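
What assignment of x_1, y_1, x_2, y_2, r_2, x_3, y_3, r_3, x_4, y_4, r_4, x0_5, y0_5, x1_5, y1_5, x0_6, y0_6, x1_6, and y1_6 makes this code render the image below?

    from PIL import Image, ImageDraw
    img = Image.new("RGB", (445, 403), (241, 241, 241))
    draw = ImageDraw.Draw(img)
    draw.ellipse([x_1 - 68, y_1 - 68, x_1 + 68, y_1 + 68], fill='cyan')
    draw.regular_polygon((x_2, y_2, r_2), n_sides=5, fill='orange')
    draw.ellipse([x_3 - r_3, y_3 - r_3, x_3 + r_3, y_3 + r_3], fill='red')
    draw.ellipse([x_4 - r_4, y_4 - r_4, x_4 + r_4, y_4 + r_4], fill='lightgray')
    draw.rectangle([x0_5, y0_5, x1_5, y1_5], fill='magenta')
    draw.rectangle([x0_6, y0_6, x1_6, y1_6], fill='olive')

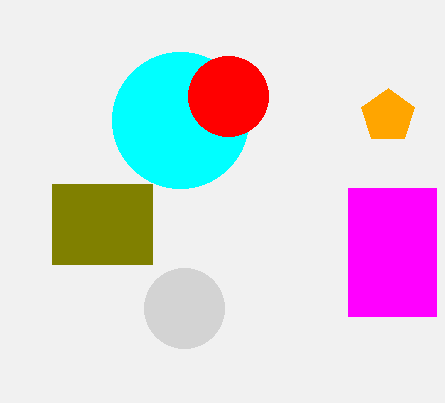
x_1 = 180, y_1 = 120, x_2 = 388, y_2 = 116, r_2 = 28, x_3 = 228, y_3 = 96, r_3 = 40, x_4 = 184, y_4 = 308, r_4 = 40, x0_5 = 348, y0_5 = 188, x1_5 = 436, y1_5 = 316, x0_6 = 52, y0_6 = 184, x1_6 = 152, y1_6 = 264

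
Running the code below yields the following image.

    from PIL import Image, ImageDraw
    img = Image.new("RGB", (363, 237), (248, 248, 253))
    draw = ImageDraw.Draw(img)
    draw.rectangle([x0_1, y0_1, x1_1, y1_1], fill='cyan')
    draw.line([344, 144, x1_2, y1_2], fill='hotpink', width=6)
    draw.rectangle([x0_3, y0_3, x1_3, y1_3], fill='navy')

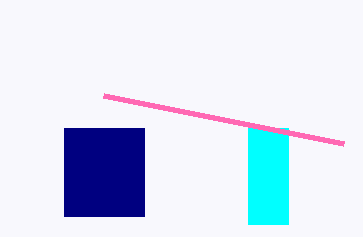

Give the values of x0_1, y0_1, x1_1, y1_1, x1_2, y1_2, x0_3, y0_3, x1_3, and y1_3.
x0_1 = 248, y0_1 = 128, x1_1 = 288, y1_1 = 224, x1_2 = 104, y1_2 = 96, x0_3 = 64, y0_3 = 128, x1_3 = 144, y1_3 = 216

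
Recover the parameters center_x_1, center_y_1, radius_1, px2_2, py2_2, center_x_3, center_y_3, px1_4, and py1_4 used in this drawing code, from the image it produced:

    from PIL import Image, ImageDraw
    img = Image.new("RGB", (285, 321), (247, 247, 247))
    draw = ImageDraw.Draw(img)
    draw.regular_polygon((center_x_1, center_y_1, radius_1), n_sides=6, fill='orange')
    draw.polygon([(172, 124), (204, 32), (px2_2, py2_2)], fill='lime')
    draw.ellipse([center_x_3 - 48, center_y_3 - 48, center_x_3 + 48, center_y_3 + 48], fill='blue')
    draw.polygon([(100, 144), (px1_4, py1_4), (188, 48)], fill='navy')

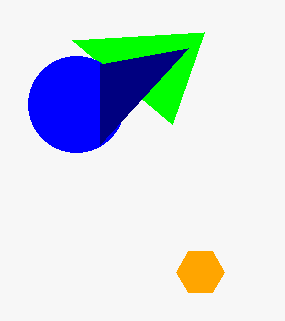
center_x_1 = 200, center_y_1 = 272, radius_1 = 24, px2_2 = 72, py2_2 = 40, center_x_3 = 76, center_y_3 = 104, px1_4 = 100, py1_4 = 64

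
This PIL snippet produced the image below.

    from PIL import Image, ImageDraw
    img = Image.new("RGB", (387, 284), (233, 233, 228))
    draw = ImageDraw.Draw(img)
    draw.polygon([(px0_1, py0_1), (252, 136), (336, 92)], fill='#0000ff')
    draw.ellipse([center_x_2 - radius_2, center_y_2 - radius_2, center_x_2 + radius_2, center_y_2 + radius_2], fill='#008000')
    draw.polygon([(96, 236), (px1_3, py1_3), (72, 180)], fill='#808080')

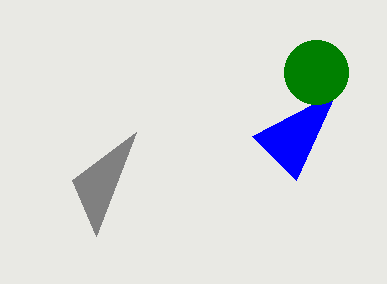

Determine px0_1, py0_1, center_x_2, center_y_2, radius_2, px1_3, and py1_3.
px0_1 = 296; py0_1 = 180; center_x_2 = 316; center_y_2 = 72; radius_2 = 32; px1_3 = 136; py1_3 = 132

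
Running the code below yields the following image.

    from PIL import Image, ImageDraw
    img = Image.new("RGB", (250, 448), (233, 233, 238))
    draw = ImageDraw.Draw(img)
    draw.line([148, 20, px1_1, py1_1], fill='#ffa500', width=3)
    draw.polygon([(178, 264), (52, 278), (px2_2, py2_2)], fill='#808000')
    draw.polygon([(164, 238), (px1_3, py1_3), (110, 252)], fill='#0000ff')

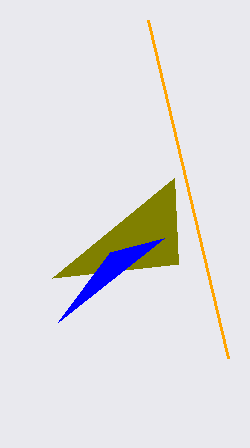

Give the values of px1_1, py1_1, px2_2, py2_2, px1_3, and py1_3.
px1_1 = 228, py1_1 = 358, px2_2 = 174, py2_2 = 178, px1_3 = 58, py1_3 = 322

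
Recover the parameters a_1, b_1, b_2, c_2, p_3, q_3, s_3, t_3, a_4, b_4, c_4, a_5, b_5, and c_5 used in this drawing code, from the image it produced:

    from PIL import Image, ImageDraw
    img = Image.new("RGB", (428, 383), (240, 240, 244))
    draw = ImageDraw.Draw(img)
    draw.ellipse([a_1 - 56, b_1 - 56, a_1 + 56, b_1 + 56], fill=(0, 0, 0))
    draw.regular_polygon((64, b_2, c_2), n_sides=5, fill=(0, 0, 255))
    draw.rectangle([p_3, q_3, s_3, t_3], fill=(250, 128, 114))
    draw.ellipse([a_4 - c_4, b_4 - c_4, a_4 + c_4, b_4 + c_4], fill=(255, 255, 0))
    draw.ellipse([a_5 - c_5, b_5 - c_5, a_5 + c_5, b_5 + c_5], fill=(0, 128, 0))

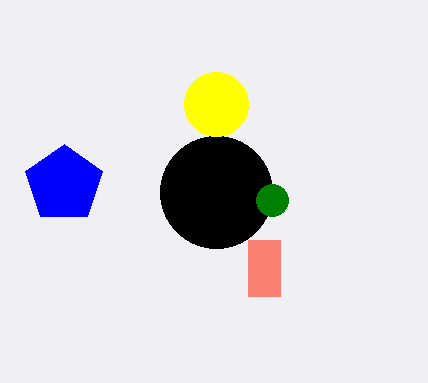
a_1 = 216; b_1 = 192; b_2 = 184; c_2 = 40; p_3 = 248; q_3 = 240; s_3 = 280; t_3 = 296; a_4 = 216; b_4 = 104; c_4 = 32; a_5 = 272; b_5 = 200; c_5 = 16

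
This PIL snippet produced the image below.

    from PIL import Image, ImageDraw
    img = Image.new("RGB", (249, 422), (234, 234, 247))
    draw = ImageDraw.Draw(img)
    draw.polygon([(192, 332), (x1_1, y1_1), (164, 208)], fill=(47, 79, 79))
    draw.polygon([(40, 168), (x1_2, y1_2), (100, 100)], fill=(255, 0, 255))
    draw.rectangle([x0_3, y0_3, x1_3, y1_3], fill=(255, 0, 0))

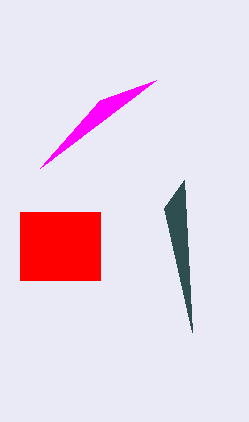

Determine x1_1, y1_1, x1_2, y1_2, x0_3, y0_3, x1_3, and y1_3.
x1_1 = 184, y1_1 = 180, x1_2 = 156, y1_2 = 80, x0_3 = 20, y0_3 = 212, x1_3 = 100, y1_3 = 280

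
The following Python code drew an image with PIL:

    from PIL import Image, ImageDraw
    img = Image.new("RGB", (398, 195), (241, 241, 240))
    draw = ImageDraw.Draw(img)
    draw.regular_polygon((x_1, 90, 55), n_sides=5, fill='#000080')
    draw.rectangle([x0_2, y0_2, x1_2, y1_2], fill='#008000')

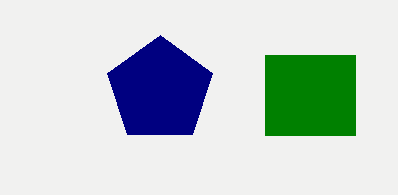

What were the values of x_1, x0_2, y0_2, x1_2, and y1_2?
x_1 = 160
x0_2 = 265
y0_2 = 55
x1_2 = 355
y1_2 = 135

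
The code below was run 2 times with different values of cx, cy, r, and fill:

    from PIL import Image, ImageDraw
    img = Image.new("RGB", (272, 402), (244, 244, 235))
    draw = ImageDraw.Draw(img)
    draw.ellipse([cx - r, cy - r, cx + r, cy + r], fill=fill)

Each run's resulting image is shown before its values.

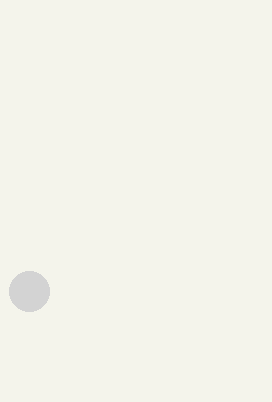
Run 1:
cx = 29
cy = 291
r = 20
fill = 'lightgray'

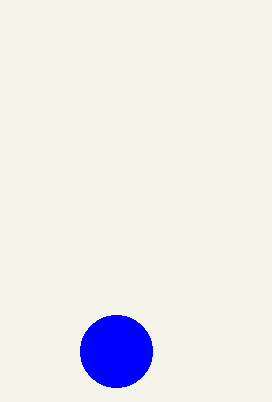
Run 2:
cx = 116, cy = 351, r = 36, fill = 'blue'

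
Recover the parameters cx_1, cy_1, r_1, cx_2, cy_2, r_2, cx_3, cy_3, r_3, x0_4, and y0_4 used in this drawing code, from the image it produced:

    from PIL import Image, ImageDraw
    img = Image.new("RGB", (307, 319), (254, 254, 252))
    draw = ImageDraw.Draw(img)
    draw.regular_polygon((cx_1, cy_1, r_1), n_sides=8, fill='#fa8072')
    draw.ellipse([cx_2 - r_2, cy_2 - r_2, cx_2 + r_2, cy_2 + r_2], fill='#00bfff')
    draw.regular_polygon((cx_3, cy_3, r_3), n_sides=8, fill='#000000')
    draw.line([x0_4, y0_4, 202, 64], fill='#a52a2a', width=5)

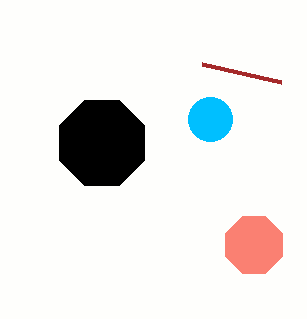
cx_1 = 254; cy_1 = 245; r_1 = 31; cx_2 = 210; cy_2 = 119; r_2 = 22; cx_3 = 102; cy_3 = 143; r_3 = 46; x0_4 = 281; y0_4 = 82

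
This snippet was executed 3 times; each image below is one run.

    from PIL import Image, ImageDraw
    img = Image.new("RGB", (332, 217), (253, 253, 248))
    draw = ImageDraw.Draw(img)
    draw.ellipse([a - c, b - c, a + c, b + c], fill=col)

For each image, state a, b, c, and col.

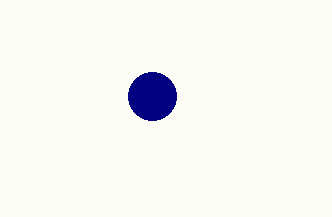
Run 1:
a = 152; b = 96; c = 24; col = 'navy'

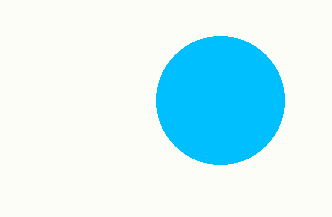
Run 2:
a = 220
b = 100
c = 64
col = 'deepskyblue'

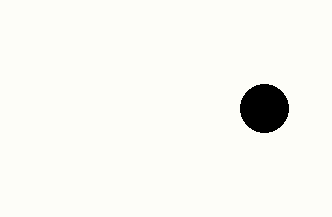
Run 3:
a = 264
b = 108
c = 24
col = 'black'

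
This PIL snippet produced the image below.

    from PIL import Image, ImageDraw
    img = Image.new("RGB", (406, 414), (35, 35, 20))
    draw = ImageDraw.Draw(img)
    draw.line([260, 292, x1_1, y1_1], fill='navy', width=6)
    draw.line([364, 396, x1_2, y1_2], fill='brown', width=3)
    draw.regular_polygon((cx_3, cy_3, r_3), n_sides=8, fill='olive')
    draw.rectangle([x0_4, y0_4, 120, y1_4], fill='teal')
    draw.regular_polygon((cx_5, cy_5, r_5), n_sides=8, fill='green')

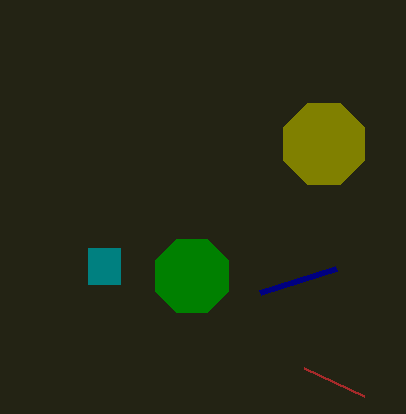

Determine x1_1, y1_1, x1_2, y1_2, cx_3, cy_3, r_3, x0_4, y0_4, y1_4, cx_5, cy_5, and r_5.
x1_1 = 336
y1_1 = 268
x1_2 = 304
y1_2 = 368
cx_3 = 324
cy_3 = 144
r_3 = 44
x0_4 = 88
y0_4 = 248
y1_4 = 284
cx_5 = 192
cy_5 = 276
r_5 = 40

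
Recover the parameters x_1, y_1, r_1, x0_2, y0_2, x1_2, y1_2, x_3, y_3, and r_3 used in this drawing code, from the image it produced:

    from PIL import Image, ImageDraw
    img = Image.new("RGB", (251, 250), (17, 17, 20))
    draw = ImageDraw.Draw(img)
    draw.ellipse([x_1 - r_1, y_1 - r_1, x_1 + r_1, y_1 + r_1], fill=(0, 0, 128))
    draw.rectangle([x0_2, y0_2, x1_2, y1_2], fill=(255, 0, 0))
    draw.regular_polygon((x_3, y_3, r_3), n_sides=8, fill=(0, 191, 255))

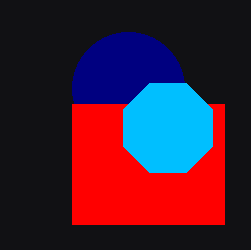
x_1 = 128
y_1 = 88
r_1 = 56
x0_2 = 72
y0_2 = 104
x1_2 = 224
y1_2 = 224
x_3 = 168
y_3 = 128
r_3 = 48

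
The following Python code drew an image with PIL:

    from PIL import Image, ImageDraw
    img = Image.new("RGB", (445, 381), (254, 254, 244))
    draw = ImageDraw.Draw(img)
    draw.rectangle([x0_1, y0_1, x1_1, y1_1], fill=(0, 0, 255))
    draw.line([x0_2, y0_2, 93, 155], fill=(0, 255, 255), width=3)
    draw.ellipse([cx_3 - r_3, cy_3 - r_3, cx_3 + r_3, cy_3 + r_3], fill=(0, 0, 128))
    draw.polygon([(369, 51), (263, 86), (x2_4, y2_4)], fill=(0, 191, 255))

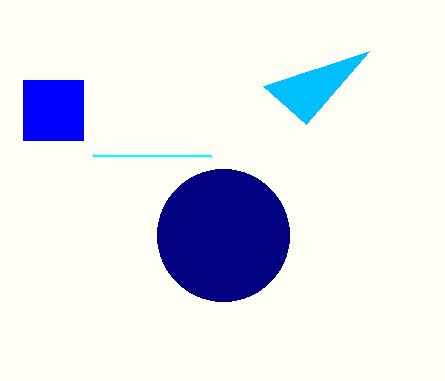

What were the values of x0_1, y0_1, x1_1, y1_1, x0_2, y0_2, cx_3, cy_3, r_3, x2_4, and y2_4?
x0_1 = 23, y0_1 = 80, x1_1 = 83, y1_1 = 140, x0_2 = 211, y0_2 = 156, cx_3 = 223, cy_3 = 235, r_3 = 66, x2_4 = 306, y2_4 = 124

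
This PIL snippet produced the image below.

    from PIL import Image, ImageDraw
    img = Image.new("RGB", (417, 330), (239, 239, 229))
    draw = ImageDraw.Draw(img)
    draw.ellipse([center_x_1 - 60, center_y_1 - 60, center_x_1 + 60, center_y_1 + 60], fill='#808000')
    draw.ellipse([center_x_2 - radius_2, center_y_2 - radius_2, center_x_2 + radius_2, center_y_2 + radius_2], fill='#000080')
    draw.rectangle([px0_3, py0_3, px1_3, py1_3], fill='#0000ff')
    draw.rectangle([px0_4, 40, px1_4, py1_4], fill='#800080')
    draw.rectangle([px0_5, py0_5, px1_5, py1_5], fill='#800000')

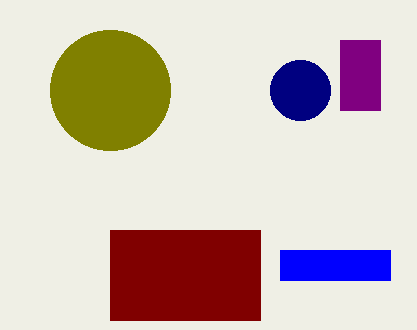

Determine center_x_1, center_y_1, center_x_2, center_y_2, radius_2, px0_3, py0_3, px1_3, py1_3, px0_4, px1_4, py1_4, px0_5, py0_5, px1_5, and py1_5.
center_x_1 = 110, center_y_1 = 90, center_x_2 = 300, center_y_2 = 90, radius_2 = 30, px0_3 = 280, py0_3 = 250, px1_3 = 390, py1_3 = 280, px0_4 = 340, px1_4 = 380, py1_4 = 110, px0_5 = 110, py0_5 = 230, px1_5 = 260, py1_5 = 320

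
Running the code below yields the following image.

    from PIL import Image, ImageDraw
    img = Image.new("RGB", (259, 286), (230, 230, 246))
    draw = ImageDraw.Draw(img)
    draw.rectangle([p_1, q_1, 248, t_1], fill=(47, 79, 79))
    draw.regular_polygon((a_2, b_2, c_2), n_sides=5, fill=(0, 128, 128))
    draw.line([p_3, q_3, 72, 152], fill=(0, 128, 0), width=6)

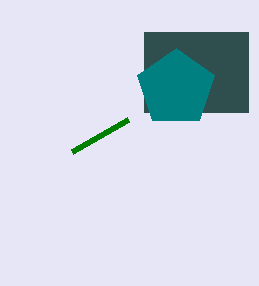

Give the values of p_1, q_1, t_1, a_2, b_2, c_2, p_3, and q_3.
p_1 = 144
q_1 = 32
t_1 = 112
a_2 = 176
b_2 = 88
c_2 = 40
p_3 = 128
q_3 = 120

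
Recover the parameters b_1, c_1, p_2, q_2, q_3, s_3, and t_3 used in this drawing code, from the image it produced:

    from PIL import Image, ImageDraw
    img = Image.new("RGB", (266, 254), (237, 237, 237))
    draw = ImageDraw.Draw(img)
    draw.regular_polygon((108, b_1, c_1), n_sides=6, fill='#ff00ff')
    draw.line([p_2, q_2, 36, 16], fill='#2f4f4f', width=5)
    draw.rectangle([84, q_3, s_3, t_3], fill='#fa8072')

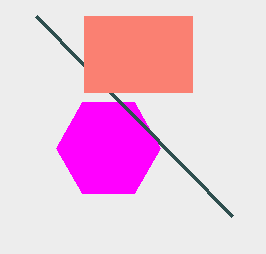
b_1 = 148
c_1 = 52
p_2 = 232
q_2 = 216
q_3 = 16
s_3 = 192
t_3 = 92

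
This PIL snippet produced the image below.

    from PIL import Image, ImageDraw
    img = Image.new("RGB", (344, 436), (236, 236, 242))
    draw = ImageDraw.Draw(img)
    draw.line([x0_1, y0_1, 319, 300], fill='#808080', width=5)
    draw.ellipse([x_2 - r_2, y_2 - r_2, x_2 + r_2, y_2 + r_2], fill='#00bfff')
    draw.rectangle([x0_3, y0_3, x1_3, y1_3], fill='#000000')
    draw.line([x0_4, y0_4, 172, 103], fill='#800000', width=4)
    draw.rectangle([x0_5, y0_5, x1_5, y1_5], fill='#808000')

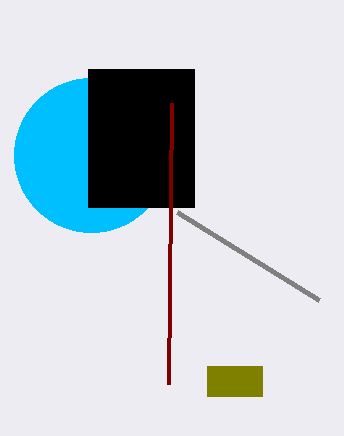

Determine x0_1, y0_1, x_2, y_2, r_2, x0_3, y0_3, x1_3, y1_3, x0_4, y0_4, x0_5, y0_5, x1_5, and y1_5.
x0_1 = 177
y0_1 = 212
x_2 = 91
y_2 = 155
r_2 = 77
x0_3 = 88
y0_3 = 69
x1_3 = 194
y1_3 = 207
x0_4 = 169
y0_4 = 384
x0_5 = 207
y0_5 = 366
x1_5 = 262
y1_5 = 396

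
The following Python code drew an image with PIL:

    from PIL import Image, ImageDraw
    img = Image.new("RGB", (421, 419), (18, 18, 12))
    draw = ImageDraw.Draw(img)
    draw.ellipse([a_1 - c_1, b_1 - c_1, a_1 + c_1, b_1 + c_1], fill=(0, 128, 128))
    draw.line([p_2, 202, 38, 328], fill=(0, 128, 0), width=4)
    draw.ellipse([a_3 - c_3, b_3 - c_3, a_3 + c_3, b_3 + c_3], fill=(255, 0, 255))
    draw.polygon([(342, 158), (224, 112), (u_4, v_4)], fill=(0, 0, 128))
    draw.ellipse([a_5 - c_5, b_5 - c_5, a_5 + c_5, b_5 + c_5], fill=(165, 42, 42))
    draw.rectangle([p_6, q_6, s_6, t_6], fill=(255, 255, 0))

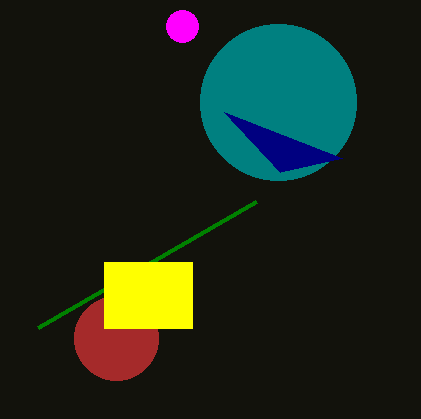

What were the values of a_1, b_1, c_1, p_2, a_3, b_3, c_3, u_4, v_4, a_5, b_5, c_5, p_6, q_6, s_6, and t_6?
a_1 = 278
b_1 = 102
c_1 = 78
p_2 = 256
a_3 = 182
b_3 = 26
c_3 = 16
u_4 = 280
v_4 = 172
a_5 = 116
b_5 = 338
c_5 = 42
p_6 = 104
q_6 = 262
s_6 = 192
t_6 = 328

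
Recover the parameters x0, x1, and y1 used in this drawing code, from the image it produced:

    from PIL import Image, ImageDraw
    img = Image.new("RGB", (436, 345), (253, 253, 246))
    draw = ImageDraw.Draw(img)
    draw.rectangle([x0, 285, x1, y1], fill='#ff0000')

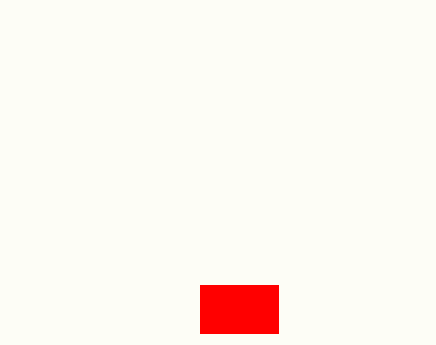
x0 = 200, x1 = 278, y1 = 333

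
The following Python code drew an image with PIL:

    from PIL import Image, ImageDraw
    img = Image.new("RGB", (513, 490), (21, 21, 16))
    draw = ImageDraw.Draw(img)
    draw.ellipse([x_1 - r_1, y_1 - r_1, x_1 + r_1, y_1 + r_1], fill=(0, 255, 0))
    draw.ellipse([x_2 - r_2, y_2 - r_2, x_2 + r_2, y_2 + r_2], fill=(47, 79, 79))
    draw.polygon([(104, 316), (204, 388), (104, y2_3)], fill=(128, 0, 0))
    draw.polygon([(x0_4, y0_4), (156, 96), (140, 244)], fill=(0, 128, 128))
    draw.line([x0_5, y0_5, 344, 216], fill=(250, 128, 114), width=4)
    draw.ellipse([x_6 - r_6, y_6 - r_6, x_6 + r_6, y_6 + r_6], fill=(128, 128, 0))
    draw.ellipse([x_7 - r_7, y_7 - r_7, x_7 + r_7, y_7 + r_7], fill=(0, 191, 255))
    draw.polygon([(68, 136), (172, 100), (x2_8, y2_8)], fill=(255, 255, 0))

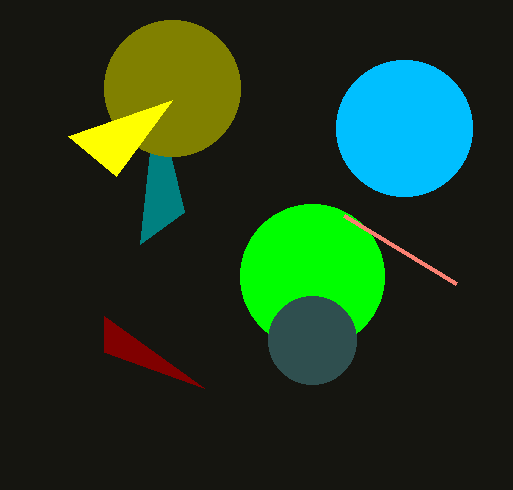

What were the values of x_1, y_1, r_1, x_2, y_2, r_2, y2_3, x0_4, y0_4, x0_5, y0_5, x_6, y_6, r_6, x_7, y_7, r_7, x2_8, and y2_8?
x_1 = 312, y_1 = 276, r_1 = 72, x_2 = 312, y_2 = 340, r_2 = 44, y2_3 = 352, x0_4 = 184, y0_4 = 212, x0_5 = 456, y0_5 = 284, x_6 = 172, y_6 = 88, r_6 = 68, x_7 = 404, y_7 = 128, r_7 = 68, x2_8 = 116, y2_8 = 176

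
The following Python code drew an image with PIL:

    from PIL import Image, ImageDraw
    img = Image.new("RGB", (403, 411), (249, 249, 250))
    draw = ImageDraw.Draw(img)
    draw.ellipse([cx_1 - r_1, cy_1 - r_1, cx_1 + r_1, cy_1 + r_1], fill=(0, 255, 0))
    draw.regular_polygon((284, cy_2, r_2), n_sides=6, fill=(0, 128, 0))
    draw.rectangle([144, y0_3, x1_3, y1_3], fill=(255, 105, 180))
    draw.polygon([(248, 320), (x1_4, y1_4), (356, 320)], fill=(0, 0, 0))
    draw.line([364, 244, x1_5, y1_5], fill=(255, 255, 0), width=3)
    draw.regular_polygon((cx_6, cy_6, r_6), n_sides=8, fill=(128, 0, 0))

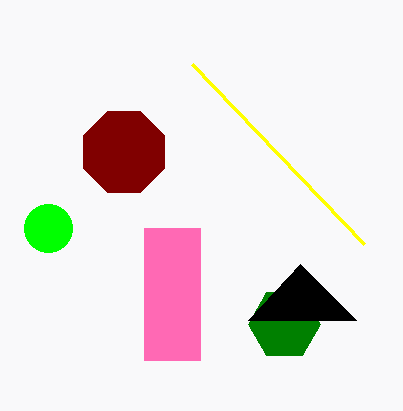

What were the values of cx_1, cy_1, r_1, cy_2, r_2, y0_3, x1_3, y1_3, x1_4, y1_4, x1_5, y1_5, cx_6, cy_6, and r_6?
cx_1 = 48; cy_1 = 228; r_1 = 24; cy_2 = 324; r_2 = 36; y0_3 = 228; x1_3 = 200; y1_3 = 360; x1_4 = 300; y1_4 = 264; x1_5 = 192; y1_5 = 64; cx_6 = 124; cy_6 = 152; r_6 = 44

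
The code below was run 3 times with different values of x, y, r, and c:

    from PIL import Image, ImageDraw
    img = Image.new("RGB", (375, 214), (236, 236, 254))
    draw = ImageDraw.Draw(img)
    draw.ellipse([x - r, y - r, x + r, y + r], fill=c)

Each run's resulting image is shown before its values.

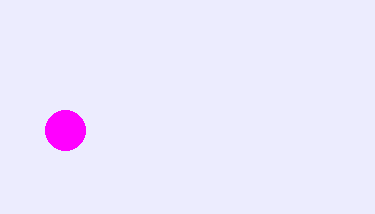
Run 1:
x = 65; y = 130; r = 20; c = 'magenta'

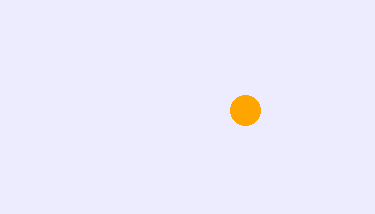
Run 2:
x = 245; y = 110; r = 15; c = 'orange'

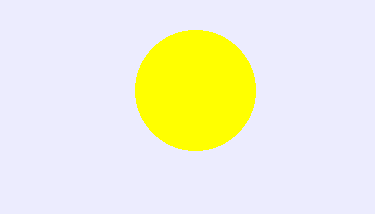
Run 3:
x = 195; y = 90; r = 60; c = 'yellow'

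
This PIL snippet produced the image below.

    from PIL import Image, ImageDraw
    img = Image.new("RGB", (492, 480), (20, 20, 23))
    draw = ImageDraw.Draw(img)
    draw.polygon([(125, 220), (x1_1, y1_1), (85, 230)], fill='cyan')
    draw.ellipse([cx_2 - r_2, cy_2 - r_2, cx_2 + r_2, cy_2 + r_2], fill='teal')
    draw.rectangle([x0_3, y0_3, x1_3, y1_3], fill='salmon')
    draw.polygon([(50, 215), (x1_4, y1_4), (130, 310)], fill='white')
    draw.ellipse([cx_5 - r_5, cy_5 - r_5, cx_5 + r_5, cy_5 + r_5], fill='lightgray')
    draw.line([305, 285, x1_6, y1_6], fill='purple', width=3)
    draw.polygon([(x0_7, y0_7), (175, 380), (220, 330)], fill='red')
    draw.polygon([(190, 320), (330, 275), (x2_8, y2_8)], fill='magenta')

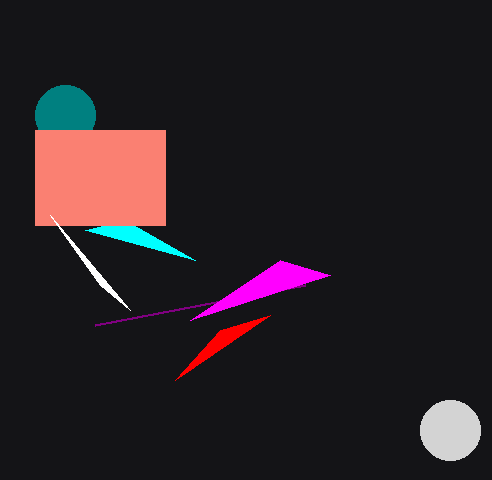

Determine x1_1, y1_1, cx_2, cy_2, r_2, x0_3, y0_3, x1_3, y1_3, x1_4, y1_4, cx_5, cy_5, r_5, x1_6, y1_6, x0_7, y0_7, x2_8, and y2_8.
x1_1 = 195
y1_1 = 260
cx_2 = 65
cy_2 = 115
r_2 = 30
x0_3 = 35
y0_3 = 130
x1_3 = 165
y1_3 = 225
x1_4 = 100
y1_4 = 285
cx_5 = 450
cy_5 = 430
r_5 = 30
x1_6 = 95
y1_6 = 325
x0_7 = 270
y0_7 = 315
x2_8 = 280
y2_8 = 260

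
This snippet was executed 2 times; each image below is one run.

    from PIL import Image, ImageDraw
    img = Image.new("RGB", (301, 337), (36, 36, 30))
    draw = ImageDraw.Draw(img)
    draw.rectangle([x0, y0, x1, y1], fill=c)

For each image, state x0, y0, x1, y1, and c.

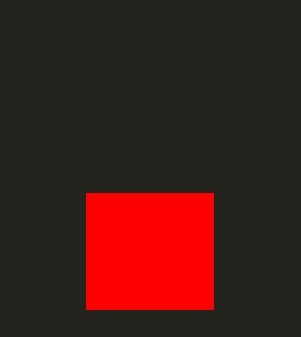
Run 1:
x0 = 86; y0 = 193; x1 = 213; y1 = 309; c = 'red'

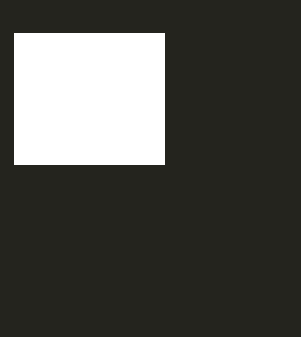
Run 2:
x0 = 14; y0 = 33; x1 = 164; y1 = 164; c = 'white'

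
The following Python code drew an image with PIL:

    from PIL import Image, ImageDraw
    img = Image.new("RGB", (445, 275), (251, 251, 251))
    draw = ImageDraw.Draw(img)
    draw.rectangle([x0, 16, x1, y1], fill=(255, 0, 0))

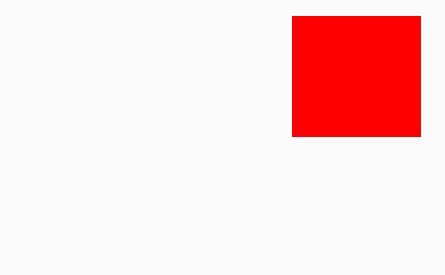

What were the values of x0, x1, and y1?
x0 = 292; x1 = 420; y1 = 136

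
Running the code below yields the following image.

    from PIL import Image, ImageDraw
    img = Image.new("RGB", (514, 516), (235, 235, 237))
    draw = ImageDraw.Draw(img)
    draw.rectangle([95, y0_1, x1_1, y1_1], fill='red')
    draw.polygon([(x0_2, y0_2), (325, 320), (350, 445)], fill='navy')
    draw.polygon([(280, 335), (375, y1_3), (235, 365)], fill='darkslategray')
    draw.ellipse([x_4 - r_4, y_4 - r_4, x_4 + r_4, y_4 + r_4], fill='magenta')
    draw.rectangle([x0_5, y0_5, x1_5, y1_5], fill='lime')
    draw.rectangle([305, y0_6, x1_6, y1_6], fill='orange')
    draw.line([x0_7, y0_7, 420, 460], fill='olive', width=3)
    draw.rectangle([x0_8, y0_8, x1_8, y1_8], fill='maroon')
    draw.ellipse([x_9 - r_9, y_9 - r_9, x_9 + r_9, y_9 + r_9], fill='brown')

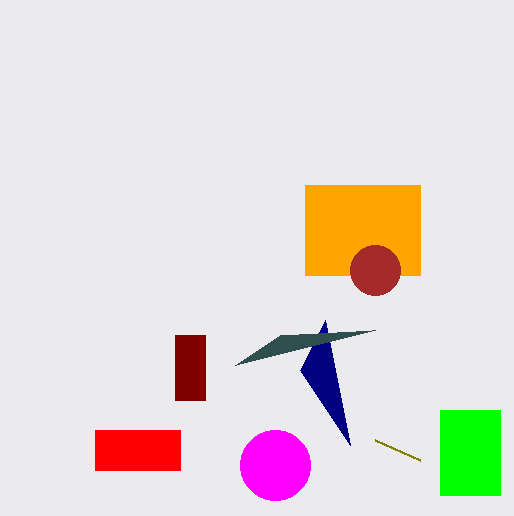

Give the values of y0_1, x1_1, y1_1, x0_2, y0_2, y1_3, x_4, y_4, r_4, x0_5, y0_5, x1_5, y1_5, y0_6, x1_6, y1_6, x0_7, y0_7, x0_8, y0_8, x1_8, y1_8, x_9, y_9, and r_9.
y0_1 = 430; x1_1 = 180; y1_1 = 470; x0_2 = 300; y0_2 = 370; y1_3 = 330; x_4 = 275; y_4 = 465; r_4 = 35; x0_5 = 440; y0_5 = 410; x1_5 = 500; y1_5 = 495; y0_6 = 185; x1_6 = 420; y1_6 = 275; x0_7 = 375; y0_7 = 440; x0_8 = 175; y0_8 = 335; x1_8 = 205; y1_8 = 400; x_9 = 375; y_9 = 270; r_9 = 25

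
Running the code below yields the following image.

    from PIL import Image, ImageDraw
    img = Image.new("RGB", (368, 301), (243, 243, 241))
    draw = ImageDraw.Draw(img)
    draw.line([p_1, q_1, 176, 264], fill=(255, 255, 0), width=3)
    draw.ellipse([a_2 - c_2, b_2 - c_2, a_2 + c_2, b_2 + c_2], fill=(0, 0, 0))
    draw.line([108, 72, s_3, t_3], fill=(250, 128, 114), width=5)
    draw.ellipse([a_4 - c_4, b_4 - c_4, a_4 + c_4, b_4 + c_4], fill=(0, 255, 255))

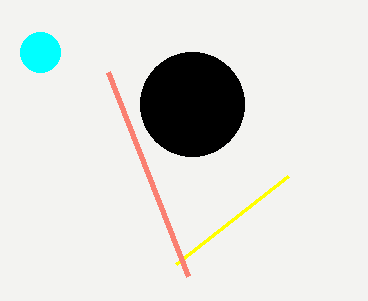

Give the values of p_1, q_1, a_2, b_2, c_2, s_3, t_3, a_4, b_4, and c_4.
p_1 = 288
q_1 = 176
a_2 = 192
b_2 = 104
c_2 = 52
s_3 = 188
t_3 = 276
a_4 = 40
b_4 = 52
c_4 = 20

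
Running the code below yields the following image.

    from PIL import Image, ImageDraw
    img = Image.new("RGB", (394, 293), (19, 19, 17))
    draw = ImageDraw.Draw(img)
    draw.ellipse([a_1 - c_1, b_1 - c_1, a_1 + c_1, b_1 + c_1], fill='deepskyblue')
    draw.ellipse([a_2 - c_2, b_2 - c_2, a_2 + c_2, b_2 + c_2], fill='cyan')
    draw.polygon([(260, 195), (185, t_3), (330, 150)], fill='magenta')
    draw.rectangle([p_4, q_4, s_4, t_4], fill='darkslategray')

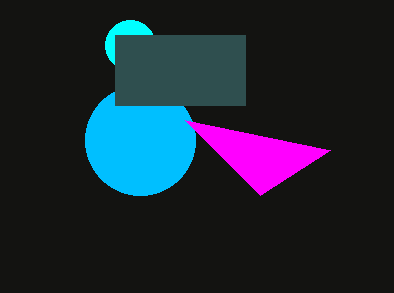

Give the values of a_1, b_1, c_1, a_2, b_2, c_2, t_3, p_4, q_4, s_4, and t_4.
a_1 = 140; b_1 = 140; c_1 = 55; a_2 = 130; b_2 = 45; c_2 = 25; t_3 = 120; p_4 = 115; q_4 = 35; s_4 = 245; t_4 = 105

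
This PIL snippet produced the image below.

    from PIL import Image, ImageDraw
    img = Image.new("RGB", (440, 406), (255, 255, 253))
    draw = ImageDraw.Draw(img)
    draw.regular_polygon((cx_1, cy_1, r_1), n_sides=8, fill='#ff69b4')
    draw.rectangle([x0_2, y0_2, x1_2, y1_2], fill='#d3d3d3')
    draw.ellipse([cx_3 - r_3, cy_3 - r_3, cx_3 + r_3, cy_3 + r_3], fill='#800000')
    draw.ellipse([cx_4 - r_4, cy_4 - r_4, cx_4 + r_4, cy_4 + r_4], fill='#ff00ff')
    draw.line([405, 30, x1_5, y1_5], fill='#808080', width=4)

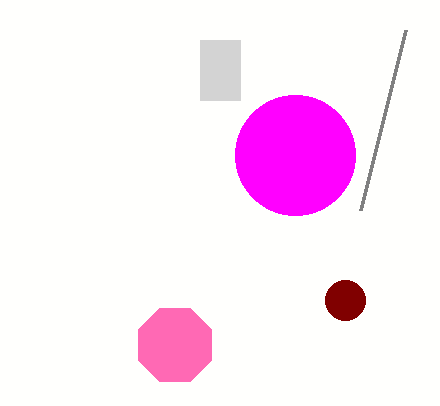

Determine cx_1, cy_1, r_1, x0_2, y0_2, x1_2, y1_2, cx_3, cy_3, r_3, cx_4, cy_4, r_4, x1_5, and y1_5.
cx_1 = 175, cy_1 = 345, r_1 = 40, x0_2 = 200, y0_2 = 40, x1_2 = 240, y1_2 = 100, cx_3 = 345, cy_3 = 300, r_3 = 20, cx_4 = 295, cy_4 = 155, r_4 = 60, x1_5 = 360, y1_5 = 210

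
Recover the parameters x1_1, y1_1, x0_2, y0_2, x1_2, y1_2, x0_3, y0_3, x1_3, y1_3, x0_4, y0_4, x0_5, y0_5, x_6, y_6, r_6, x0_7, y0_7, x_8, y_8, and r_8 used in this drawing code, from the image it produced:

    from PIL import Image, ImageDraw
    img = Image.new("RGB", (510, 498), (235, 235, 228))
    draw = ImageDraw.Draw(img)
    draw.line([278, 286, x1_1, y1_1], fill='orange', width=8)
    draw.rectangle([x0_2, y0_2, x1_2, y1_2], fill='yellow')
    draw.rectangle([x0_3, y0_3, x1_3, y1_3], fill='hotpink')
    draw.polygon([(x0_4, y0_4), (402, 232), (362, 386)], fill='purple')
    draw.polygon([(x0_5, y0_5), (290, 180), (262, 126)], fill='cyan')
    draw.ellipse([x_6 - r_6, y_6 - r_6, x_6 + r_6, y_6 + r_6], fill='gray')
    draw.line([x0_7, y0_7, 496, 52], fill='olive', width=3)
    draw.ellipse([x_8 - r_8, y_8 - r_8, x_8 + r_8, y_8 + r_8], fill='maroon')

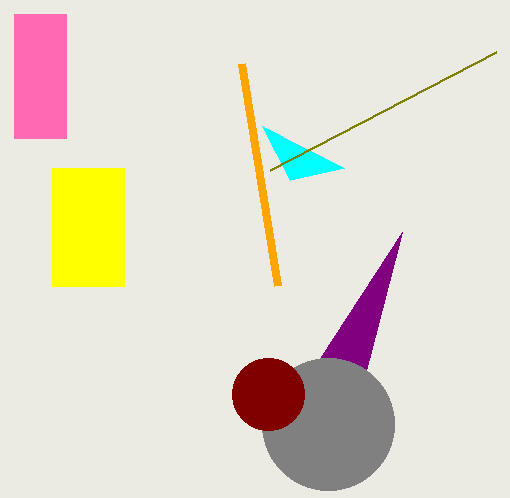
x1_1 = 242, y1_1 = 64, x0_2 = 52, y0_2 = 168, x1_2 = 124, y1_2 = 286, x0_3 = 14, y0_3 = 14, x1_3 = 66, y1_3 = 138, x0_4 = 320, y0_4 = 358, x0_5 = 344, y0_5 = 168, x_6 = 328, y_6 = 424, r_6 = 66, x0_7 = 270, y0_7 = 170, x_8 = 268, y_8 = 394, r_8 = 36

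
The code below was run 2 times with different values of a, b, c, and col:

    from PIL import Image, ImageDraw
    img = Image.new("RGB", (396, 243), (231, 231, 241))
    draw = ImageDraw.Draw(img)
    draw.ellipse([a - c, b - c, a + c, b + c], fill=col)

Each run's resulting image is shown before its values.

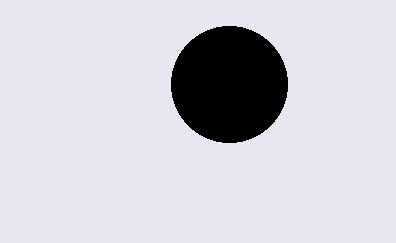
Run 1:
a = 229
b = 84
c = 58
col = 'black'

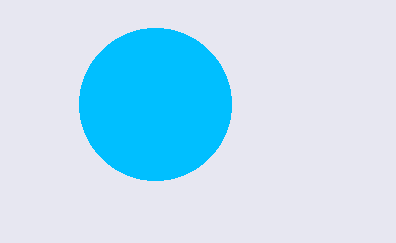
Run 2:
a = 155, b = 104, c = 76, col = 'deepskyblue'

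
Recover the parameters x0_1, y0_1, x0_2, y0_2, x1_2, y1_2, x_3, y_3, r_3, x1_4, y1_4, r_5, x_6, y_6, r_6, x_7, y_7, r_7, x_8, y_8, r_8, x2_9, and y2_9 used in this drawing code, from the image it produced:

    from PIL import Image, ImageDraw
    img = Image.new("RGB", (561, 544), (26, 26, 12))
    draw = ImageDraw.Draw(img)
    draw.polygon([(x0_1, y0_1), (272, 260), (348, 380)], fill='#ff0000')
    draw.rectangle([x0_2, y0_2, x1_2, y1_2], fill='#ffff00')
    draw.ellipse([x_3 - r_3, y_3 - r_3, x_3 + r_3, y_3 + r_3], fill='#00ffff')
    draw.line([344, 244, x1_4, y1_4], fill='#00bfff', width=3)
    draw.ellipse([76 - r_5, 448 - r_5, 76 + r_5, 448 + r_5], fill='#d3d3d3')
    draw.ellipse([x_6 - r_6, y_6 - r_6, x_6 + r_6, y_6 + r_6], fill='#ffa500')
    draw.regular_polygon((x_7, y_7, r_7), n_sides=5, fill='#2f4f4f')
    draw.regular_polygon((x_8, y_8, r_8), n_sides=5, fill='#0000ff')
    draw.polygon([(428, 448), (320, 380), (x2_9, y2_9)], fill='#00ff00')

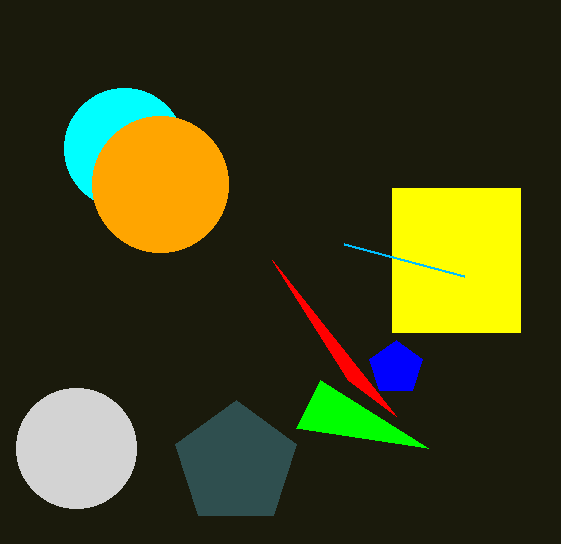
x0_1 = 396; y0_1 = 416; x0_2 = 392; y0_2 = 188; x1_2 = 520; y1_2 = 332; x_3 = 124; y_3 = 148; r_3 = 60; x1_4 = 464; y1_4 = 276; r_5 = 60; x_6 = 160; y_6 = 184; r_6 = 68; x_7 = 236; y_7 = 464; r_7 = 64; x_8 = 396; y_8 = 368; r_8 = 28; x2_9 = 296; y2_9 = 428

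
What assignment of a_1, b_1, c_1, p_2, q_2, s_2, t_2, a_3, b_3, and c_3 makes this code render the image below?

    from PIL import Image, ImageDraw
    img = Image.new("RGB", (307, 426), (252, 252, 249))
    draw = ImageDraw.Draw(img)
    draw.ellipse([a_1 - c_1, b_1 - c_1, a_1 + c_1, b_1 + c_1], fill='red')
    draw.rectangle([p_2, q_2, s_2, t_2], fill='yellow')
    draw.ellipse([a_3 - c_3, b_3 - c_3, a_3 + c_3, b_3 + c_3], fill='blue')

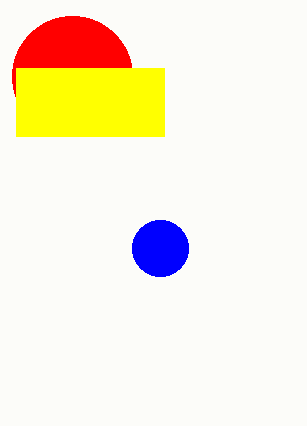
a_1 = 72; b_1 = 76; c_1 = 60; p_2 = 16; q_2 = 68; s_2 = 164; t_2 = 136; a_3 = 160; b_3 = 248; c_3 = 28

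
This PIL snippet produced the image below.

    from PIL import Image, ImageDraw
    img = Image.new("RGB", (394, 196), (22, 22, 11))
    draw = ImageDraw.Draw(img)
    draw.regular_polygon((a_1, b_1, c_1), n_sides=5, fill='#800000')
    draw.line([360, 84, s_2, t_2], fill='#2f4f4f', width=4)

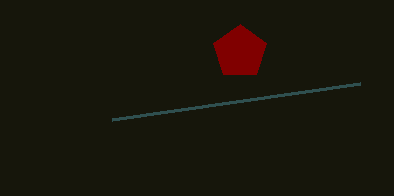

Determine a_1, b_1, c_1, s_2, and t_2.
a_1 = 240; b_1 = 52; c_1 = 28; s_2 = 112; t_2 = 120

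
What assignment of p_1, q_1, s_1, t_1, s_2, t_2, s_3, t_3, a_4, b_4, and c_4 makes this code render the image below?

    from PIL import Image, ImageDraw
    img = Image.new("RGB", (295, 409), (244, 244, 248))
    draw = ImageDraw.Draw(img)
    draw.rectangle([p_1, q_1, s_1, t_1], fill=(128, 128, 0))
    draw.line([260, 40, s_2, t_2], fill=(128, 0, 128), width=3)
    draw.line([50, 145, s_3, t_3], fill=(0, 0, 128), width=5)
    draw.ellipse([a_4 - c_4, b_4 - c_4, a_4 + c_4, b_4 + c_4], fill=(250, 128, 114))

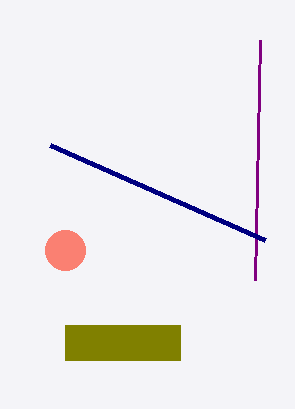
p_1 = 65; q_1 = 325; s_1 = 180; t_1 = 360; s_2 = 255; t_2 = 280; s_3 = 265; t_3 = 240; a_4 = 65; b_4 = 250; c_4 = 20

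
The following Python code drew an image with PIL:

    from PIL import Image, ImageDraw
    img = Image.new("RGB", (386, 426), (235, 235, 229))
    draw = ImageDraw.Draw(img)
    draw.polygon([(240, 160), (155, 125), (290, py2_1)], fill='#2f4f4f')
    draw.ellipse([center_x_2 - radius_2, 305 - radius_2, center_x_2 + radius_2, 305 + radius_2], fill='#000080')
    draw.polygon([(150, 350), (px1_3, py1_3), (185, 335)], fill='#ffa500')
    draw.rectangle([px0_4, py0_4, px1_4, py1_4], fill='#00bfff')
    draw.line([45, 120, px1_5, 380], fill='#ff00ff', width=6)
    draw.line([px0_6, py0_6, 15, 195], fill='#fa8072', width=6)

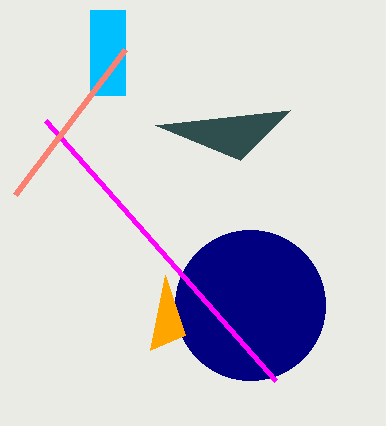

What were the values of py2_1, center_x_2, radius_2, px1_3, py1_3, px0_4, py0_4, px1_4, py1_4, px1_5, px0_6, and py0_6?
py2_1 = 110
center_x_2 = 250
radius_2 = 75
px1_3 = 165
py1_3 = 275
px0_4 = 90
py0_4 = 10
px1_4 = 125
py1_4 = 95
px1_5 = 275
px0_6 = 125
py0_6 = 50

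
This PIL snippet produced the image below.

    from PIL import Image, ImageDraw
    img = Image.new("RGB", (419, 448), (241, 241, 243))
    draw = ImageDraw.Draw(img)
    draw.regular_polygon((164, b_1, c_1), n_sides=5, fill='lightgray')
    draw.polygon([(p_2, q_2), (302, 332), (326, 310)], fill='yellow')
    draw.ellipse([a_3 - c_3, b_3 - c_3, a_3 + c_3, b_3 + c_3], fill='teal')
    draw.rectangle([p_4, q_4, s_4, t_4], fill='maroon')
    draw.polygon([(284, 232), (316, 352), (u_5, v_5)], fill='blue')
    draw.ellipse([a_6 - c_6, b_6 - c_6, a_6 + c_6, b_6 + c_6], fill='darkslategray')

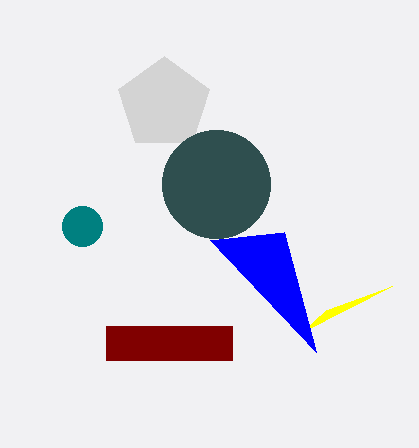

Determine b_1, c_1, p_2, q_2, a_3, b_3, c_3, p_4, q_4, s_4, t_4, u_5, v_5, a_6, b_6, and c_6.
b_1 = 104
c_1 = 48
p_2 = 392
q_2 = 286
a_3 = 82
b_3 = 226
c_3 = 20
p_4 = 106
q_4 = 326
s_4 = 232
t_4 = 360
u_5 = 210
v_5 = 240
a_6 = 216
b_6 = 184
c_6 = 54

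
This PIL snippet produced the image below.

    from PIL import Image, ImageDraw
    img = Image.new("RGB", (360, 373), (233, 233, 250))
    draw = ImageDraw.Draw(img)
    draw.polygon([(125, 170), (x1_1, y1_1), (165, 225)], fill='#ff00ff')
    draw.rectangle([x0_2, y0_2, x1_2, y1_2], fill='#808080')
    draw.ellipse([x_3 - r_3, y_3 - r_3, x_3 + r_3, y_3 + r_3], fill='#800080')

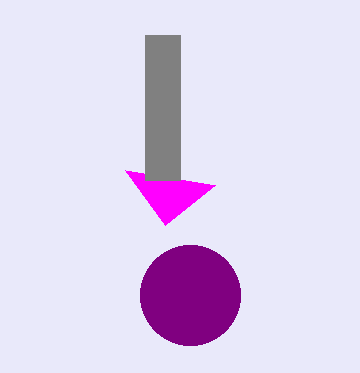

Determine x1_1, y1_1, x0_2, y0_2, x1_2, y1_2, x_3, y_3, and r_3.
x1_1 = 215; y1_1 = 185; x0_2 = 145; y0_2 = 35; x1_2 = 180; y1_2 = 180; x_3 = 190; y_3 = 295; r_3 = 50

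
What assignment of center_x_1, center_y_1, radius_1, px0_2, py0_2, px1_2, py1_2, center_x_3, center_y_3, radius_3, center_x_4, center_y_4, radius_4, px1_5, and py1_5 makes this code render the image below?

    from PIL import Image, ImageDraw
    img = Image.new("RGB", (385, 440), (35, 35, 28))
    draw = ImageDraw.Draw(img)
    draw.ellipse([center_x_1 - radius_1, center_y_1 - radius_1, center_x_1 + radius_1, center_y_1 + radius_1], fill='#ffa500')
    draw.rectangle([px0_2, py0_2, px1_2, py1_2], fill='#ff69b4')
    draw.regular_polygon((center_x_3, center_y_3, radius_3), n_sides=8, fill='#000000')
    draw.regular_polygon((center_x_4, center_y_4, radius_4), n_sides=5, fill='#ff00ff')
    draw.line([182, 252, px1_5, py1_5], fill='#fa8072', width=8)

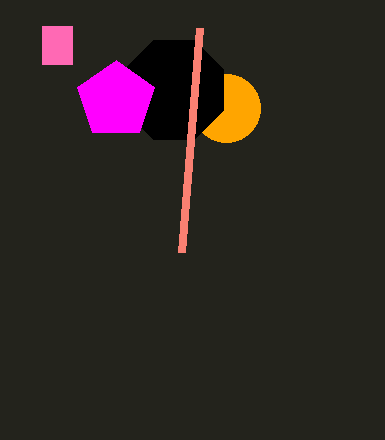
center_x_1 = 226, center_y_1 = 108, radius_1 = 34, px0_2 = 42, py0_2 = 26, px1_2 = 72, py1_2 = 64, center_x_3 = 174, center_y_3 = 90, radius_3 = 54, center_x_4 = 116, center_y_4 = 100, radius_4 = 40, px1_5 = 200, py1_5 = 28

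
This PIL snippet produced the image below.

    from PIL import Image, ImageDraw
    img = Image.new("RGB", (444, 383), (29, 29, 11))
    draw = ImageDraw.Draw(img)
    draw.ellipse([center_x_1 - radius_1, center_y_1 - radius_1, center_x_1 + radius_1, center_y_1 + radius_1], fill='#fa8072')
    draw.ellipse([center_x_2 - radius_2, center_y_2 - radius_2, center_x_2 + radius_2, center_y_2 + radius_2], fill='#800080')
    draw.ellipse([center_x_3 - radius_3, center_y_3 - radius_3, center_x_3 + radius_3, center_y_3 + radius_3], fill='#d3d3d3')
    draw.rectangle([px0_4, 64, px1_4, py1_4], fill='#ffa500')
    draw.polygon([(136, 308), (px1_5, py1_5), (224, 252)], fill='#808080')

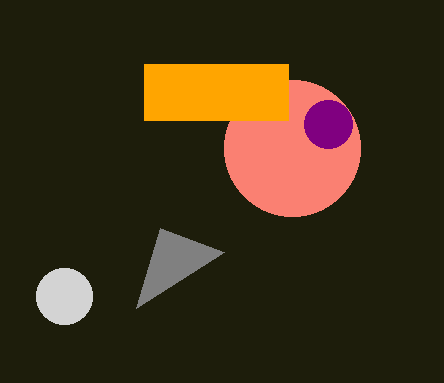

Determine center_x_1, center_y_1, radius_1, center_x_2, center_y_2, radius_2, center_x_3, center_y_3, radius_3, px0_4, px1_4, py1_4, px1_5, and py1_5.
center_x_1 = 292, center_y_1 = 148, radius_1 = 68, center_x_2 = 328, center_y_2 = 124, radius_2 = 24, center_x_3 = 64, center_y_3 = 296, radius_3 = 28, px0_4 = 144, px1_4 = 288, py1_4 = 120, px1_5 = 160, py1_5 = 228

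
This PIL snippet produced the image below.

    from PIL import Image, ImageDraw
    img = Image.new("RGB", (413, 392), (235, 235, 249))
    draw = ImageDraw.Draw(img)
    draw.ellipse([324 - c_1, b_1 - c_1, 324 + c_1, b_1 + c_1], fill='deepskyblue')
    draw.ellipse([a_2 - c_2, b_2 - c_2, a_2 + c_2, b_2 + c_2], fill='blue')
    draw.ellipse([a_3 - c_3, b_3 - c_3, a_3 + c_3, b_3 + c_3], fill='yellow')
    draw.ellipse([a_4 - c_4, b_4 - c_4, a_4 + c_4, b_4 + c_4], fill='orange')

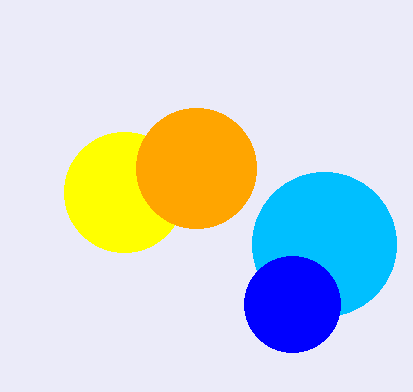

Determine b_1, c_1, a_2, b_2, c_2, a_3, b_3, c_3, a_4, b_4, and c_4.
b_1 = 244
c_1 = 72
a_2 = 292
b_2 = 304
c_2 = 48
a_3 = 124
b_3 = 192
c_3 = 60
a_4 = 196
b_4 = 168
c_4 = 60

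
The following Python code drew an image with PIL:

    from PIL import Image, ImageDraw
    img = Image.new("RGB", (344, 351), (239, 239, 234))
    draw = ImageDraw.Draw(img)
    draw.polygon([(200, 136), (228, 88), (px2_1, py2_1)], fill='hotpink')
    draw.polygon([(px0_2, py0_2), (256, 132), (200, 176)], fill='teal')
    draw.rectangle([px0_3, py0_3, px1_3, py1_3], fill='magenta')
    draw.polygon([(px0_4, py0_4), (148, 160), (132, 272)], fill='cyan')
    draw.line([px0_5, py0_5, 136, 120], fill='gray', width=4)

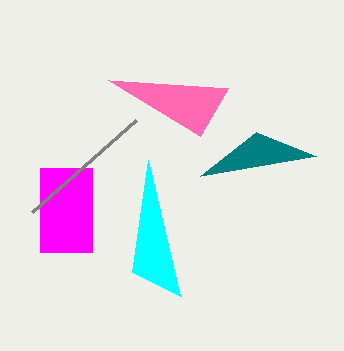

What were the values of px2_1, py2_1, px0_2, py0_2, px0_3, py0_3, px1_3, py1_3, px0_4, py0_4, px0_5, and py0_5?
px2_1 = 108
py2_1 = 80
px0_2 = 316
py0_2 = 156
px0_3 = 40
py0_3 = 168
px1_3 = 92
py1_3 = 252
px0_4 = 180
py0_4 = 296
px0_5 = 32
py0_5 = 212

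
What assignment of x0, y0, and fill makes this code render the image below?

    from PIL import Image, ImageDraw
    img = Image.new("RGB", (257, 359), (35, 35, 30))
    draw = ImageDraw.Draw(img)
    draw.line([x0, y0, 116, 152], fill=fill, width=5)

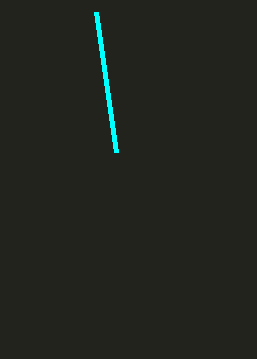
x0 = 96, y0 = 12, fill = 'cyan'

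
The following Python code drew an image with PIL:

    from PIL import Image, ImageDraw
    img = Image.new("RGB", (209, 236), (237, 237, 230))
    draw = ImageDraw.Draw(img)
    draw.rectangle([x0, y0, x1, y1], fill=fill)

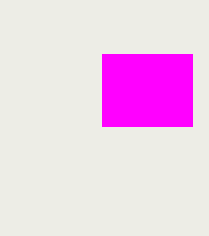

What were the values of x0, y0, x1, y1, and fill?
x0 = 102, y0 = 54, x1 = 192, y1 = 126, fill = 'magenta'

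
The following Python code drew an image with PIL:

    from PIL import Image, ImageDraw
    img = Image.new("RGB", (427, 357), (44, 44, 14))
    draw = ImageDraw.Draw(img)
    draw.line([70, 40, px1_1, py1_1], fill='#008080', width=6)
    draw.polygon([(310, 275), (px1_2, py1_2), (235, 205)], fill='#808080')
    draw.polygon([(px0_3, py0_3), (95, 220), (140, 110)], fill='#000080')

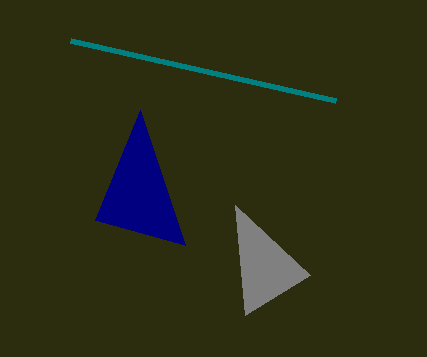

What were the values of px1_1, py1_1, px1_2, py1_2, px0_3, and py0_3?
px1_1 = 335
py1_1 = 100
px1_2 = 245
py1_2 = 315
px0_3 = 185
py0_3 = 245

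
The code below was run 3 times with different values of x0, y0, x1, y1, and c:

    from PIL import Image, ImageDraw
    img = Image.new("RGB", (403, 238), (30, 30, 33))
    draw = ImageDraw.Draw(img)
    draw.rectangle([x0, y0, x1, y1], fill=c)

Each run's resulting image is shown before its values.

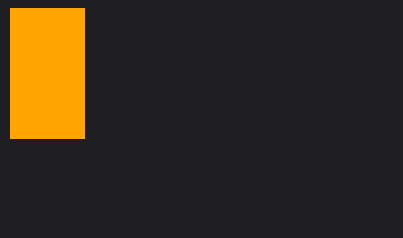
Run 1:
x0 = 10
y0 = 8
x1 = 84
y1 = 138
c = 'orange'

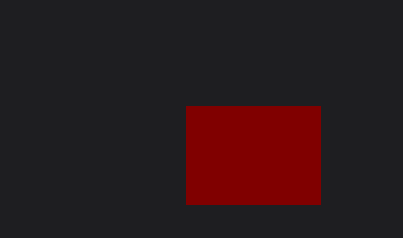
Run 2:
x0 = 186; y0 = 106; x1 = 320; y1 = 204; c = 'maroon'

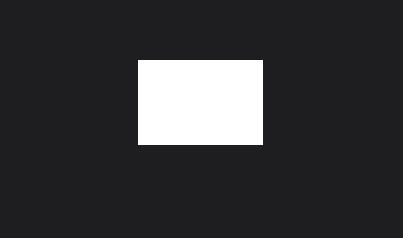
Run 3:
x0 = 138, y0 = 60, x1 = 262, y1 = 144, c = 'white'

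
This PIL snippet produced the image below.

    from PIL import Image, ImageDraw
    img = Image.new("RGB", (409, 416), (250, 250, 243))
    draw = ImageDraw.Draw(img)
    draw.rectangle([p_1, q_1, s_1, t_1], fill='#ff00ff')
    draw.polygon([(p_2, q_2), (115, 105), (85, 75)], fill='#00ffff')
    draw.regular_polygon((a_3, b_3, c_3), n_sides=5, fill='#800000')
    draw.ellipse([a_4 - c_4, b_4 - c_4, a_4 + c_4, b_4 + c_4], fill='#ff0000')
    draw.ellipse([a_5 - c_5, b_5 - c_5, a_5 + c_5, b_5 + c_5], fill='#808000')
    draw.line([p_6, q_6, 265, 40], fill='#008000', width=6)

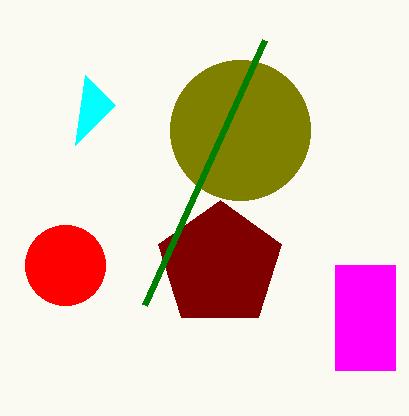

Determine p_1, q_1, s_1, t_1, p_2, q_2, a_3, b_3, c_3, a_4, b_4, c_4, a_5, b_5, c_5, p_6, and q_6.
p_1 = 335, q_1 = 265, s_1 = 395, t_1 = 370, p_2 = 75, q_2 = 145, a_3 = 220, b_3 = 265, c_3 = 65, a_4 = 65, b_4 = 265, c_4 = 40, a_5 = 240, b_5 = 130, c_5 = 70, p_6 = 145, q_6 = 305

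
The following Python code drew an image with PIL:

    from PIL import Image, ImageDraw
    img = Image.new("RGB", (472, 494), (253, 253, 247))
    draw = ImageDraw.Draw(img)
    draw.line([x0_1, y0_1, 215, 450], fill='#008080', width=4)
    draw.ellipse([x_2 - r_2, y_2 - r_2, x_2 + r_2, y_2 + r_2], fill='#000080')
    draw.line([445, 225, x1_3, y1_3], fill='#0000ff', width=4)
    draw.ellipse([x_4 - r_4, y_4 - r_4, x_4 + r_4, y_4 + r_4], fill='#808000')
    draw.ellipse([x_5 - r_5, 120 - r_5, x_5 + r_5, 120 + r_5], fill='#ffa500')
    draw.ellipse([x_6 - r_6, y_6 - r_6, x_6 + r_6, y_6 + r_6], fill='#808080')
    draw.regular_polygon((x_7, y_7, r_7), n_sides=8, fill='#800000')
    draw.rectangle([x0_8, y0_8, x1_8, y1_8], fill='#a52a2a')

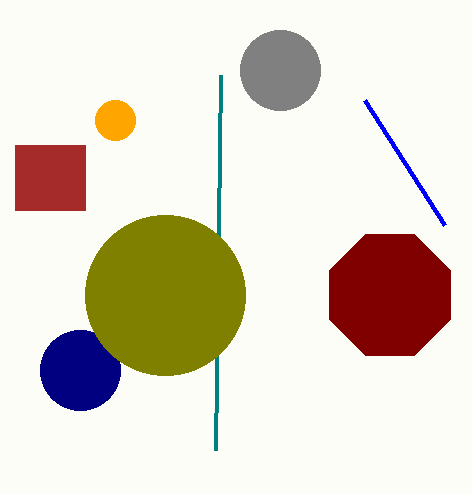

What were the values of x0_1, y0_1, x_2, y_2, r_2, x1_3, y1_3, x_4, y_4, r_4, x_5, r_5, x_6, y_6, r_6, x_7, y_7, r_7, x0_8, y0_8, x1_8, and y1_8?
x0_1 = 220; y0_1 = 75; x_2 = 80; y_2 = 370; r_2 = 40; x1_3 = 365; y1_3 = 100; x_4 = 165; y_4 = 295; r_4 = 80; x_5 = 115; r_5 = 20; x_6 = 280; y_6 = 70; r_6 = 40; x_7 = 390; y_7 = 295; r_7 = 65; x0_8 = 15; y0_8 = 145; x1_8 = 85; y1_8 = 210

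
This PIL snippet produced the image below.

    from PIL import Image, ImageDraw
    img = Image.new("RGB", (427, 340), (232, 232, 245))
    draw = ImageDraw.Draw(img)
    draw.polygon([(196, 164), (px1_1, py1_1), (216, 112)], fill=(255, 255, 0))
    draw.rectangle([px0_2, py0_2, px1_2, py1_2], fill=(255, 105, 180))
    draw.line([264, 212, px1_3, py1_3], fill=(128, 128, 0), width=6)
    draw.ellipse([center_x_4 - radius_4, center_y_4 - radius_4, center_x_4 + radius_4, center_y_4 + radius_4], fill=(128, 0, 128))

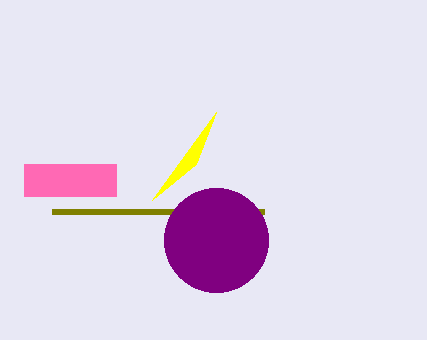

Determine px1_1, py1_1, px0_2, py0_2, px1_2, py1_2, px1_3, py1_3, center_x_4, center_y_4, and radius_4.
px1_1 = 152; py1_1 = 200; px0_2 = 24; py0_2 = 164; px1_2 = 116; py1_2 = 196; px1_3 = 52; py1_3 = 212; center_x_4 = 216; center_y_4 = 240; radius_4 = 52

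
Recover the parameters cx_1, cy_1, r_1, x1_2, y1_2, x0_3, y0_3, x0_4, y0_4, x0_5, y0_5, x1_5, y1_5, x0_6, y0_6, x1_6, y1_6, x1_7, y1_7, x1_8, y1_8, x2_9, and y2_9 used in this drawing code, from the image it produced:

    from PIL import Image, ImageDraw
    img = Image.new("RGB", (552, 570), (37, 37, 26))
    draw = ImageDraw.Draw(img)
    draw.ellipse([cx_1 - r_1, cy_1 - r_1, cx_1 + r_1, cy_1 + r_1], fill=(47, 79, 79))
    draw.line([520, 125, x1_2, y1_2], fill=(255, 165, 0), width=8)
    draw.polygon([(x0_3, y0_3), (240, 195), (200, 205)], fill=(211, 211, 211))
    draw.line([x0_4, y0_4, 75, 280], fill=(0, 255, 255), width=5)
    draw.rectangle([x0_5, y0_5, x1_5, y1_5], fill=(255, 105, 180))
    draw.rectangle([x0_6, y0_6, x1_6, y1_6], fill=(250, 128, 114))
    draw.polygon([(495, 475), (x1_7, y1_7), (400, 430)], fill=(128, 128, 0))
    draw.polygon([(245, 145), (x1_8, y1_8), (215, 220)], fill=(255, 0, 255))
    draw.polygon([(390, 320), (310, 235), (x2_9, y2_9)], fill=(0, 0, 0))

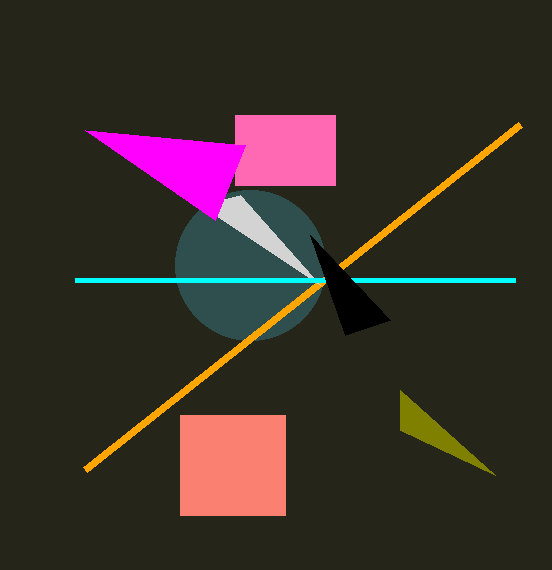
cx_1 = 250; cy_1 = 265; r_1 = 75; x1_2 = 85; y1_2 = 470; x0_3 = 320; y0_3 = 285; x0_4 = 515; y0_4 = 280; x0_5 = 235; y0_5 = 115; x1_5 = 335; y1_5 = 185; x0_6 = 180; y0_6 = 415; x1_6 = 285; y1_6 = 515; x1_7 = 400; y1_7 = 390; x1_8 = 85; y1_8 = 130; x2_9 = 345; y2_9 = 335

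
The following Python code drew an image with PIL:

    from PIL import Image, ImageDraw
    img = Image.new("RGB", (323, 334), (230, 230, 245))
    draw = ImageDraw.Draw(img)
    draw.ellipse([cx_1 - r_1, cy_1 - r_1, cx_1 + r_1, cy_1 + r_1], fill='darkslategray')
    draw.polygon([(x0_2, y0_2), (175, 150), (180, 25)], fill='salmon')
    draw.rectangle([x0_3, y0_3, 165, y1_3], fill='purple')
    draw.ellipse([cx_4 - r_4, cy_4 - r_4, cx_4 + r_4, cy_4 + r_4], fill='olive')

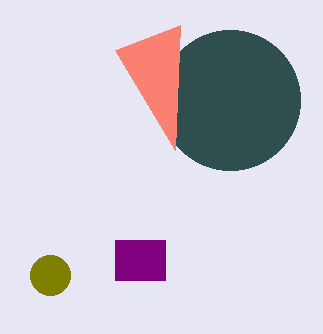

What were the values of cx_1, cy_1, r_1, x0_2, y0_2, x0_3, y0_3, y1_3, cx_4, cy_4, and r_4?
cx_1 = 230, cy_1 = 100, r_1 = 70, x0_2 = 115, y0_2 = 50, x0_3 = 115, y0_3 = 240, y1_3 = 280, cx_4 = 50, cy_4 = 275, r_4 = 20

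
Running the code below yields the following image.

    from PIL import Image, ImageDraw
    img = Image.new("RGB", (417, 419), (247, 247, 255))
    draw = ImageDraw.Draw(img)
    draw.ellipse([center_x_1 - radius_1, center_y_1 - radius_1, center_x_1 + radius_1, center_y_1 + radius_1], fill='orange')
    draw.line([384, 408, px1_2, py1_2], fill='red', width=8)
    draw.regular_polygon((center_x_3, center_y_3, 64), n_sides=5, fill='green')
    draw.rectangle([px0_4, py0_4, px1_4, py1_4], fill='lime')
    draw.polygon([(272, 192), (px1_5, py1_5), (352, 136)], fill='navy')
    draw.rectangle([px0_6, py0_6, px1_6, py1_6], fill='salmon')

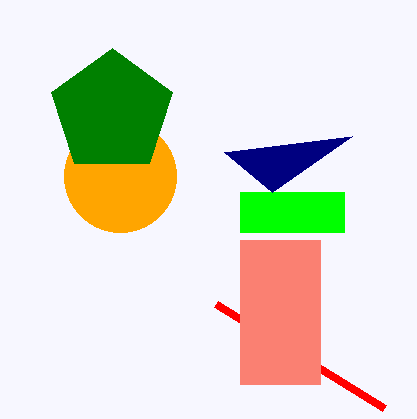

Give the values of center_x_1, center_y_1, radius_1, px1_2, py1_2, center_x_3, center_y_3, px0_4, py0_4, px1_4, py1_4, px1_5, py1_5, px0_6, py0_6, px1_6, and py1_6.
center_x_1 = 120, center_y_1 = 176, radius_1 = 56, px1_2 = 216, py1_2 = 304, center_x_3 = 112, center_y_3 = 112, px0_4 = 240, py0_4 = 192, px1_4 = 344, py1_4 = 232, px1_5 = 224, py1_5 = 152, px0_6 = 240, py0_6 = 240, px1_6 = 320, py1_6 = 384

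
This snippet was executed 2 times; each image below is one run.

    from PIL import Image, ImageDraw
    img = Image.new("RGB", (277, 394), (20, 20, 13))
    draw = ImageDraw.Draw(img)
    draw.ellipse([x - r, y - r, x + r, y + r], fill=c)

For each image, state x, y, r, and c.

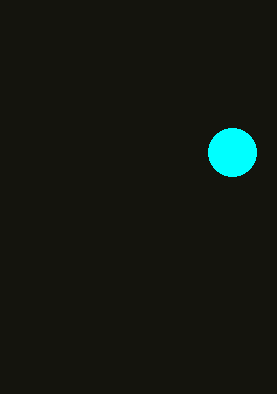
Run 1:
x = 232
y = 152
r = 24
c = 'cyan'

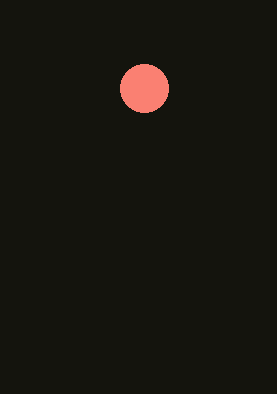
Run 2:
x = 144; y = 88; r = 24; c = 'salmon'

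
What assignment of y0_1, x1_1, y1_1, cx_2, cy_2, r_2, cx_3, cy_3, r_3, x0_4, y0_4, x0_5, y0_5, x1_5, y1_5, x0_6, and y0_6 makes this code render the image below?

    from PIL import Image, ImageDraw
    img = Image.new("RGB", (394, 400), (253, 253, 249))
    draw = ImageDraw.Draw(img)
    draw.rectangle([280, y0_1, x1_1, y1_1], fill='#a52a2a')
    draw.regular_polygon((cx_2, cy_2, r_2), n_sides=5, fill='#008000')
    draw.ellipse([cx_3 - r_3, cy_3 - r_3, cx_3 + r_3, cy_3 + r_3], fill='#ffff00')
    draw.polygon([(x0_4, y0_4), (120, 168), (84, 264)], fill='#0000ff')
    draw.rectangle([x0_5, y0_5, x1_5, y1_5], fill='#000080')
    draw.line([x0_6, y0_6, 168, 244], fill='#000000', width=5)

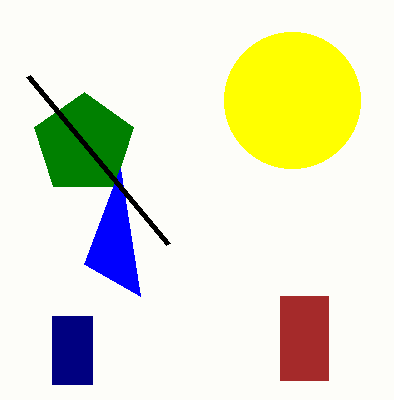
y0_1 = 296, x1_1 = 328, y1_1 = 380, cx_2 = 84, cy_2 = 144, r_2 = 52, cx_3 = 292, cy_3 = 100, r_3 = 68, x0_4 = 140, y0_4 = 296, x0_5 = 52, y0_5 = 316, x1_5 = 92, y1_5 = 384, x0_6 = 28, y0_6 = 76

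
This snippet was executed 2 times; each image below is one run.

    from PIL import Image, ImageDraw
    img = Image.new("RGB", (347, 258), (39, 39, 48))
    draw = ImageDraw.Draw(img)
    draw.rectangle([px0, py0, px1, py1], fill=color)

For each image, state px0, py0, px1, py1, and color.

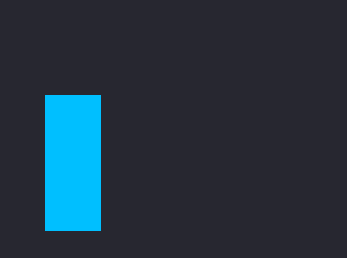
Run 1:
px0 = 45, py0 = 95, px1 = 100, py1 = 230, color = 'deepskyblue'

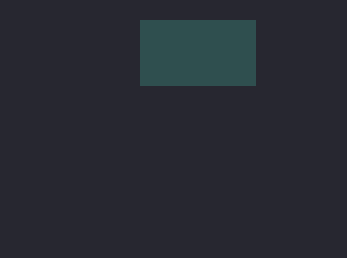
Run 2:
px0 = 140; py0 = 20; px1 = 255; py1 = 85; color = 'darkslategray'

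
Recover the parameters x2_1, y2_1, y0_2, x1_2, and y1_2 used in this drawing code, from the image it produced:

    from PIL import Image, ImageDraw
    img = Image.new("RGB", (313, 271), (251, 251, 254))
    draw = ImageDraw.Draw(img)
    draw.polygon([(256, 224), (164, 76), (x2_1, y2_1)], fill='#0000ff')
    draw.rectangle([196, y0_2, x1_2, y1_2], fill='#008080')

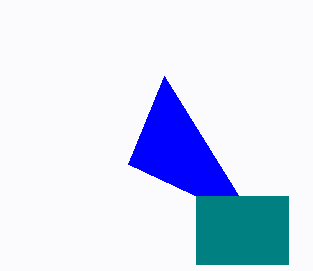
x2_1 = 128
y2_1 = 164
y0_2 = 196
x1_2 = 288
y1_2 = 264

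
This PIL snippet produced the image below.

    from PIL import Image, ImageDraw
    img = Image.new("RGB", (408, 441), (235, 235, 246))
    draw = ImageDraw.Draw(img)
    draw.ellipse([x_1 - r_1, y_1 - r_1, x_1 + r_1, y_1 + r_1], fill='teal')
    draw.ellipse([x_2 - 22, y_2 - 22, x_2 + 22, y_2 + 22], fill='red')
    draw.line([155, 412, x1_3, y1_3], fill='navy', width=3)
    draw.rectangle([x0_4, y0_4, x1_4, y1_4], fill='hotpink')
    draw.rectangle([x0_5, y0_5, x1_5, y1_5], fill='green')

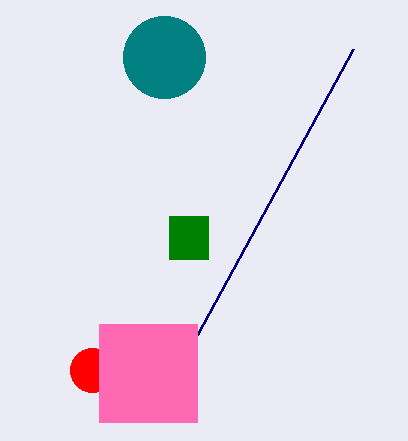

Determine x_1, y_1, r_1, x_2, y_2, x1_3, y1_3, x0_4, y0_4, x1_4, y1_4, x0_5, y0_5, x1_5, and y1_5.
x_1 = 164, y_1 = 57, r_1 = 41, x_2 = 92, y_2 = 370, x1_3 = 353, y1_3 = 49, x0_4 = 99, y0_4 = 324, x1_4 = 197, y1_4 = 422, x0_5 = 169, y0_5 = 216, x1_5 = 208, y1_5 = 259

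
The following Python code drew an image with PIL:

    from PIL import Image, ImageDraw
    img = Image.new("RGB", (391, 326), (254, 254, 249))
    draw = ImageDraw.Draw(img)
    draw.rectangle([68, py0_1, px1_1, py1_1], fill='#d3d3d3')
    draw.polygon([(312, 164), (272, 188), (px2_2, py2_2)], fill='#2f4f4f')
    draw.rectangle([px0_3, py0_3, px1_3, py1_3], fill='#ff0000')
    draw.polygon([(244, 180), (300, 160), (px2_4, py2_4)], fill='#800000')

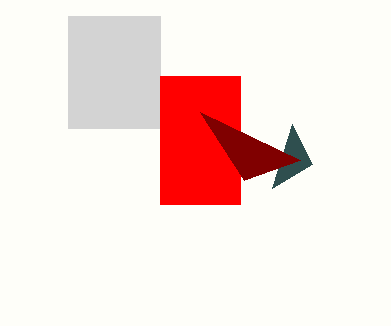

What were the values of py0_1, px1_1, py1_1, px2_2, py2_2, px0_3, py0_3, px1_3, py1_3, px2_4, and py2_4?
py0_1 = 16, px1_1 = 160, py1_1 = 128, px2_2 = 292, py2_2 = 124, px0_3 = 160, py0_3 = 76, px1_3 = 240, py1_3 = 204, px2_4 = 200, py2_4 = 112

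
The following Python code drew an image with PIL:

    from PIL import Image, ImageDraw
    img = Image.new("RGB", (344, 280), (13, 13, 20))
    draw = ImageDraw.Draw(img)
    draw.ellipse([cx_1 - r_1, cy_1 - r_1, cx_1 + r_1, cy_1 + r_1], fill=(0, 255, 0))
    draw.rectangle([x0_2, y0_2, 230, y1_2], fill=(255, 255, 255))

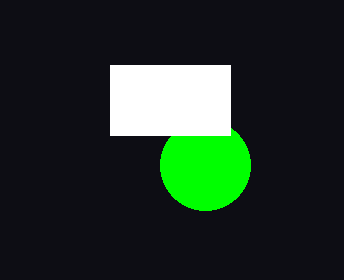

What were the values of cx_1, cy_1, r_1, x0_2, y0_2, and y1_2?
cx_1 = 205, cy_1 = 165, r_1 = 45, x0_2 = 110, y0_2 = 65, y1_2 = 135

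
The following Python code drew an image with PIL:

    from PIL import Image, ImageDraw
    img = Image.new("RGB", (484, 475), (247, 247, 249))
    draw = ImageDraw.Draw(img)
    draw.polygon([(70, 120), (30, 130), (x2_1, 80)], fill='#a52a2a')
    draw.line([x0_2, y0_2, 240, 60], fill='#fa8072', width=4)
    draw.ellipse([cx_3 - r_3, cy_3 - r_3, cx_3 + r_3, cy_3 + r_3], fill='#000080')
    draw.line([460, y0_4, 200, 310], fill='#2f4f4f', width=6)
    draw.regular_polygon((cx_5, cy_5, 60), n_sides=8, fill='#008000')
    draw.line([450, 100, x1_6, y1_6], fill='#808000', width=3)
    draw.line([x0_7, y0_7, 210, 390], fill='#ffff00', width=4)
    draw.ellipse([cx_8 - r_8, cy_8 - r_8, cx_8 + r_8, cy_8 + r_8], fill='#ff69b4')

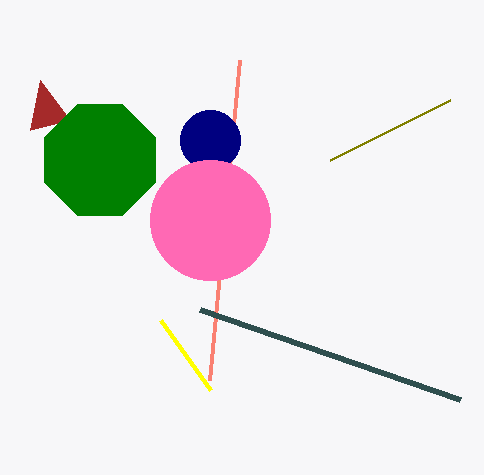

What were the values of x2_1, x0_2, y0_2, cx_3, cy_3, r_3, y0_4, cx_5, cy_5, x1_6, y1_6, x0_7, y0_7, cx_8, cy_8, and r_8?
x2_1 = 40, x0_2 = 210, y0_2 = 380, cx_3 = 210, cy_3 = 140, r_3 = 30, y0_4 = 400, cx_5 = 100, cy_5 = 160, x1_6 = 330, y1_6 = 160, x0_7 = 160, y0_7 = 320, cx_8 = 210, cy_8 = 220, r_8 = 60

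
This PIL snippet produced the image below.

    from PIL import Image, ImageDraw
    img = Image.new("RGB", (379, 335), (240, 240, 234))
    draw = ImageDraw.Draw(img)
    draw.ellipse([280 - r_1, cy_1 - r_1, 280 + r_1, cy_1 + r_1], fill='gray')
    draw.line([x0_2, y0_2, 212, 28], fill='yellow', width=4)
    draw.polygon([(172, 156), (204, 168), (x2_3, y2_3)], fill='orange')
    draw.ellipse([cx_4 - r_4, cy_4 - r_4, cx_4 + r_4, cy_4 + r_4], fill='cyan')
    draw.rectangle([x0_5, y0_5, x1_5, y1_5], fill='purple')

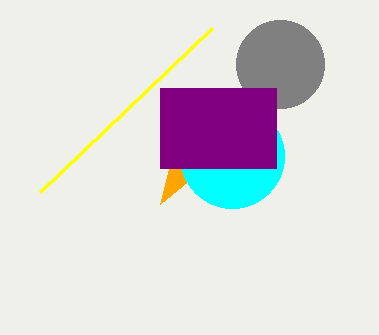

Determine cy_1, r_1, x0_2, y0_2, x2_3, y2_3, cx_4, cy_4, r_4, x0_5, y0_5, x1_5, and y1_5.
cy_1 = 64, r_1 = 44, x0_2 = 40, y0_2 = 192, x2_3 = 160, y2_3 = 204, cx_4 = 232, cy_4 = 156, r_4 = 52, x0_5 = 160, y0_5 = 88, x1_5 = 276, y1_5 = 168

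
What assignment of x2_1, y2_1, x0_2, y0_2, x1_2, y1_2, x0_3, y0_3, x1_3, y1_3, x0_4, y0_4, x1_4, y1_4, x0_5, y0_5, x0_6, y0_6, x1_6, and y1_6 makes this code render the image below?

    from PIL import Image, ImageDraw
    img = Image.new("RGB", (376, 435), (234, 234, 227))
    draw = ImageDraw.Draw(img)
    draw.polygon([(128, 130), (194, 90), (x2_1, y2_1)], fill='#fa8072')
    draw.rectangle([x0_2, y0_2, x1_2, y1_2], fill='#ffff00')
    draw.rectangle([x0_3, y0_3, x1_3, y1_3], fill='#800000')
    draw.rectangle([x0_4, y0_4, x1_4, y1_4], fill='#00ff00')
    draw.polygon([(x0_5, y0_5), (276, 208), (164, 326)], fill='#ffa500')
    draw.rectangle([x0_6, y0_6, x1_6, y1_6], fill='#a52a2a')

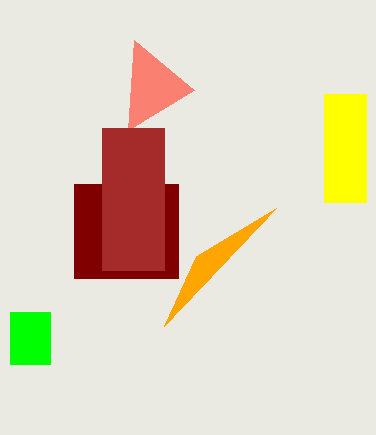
x2_1 = 134
y2_1 = 40
x0_2 = 324
y0_2 = 94
x1_2 = 366
y1_2 = 202
x0_3 = 74
y0_3 = 184
x1_3 = 178
y1_3 = 278
x0_4 = 10
y0_4 = 312
x1_4 = 50
y1_4 = 364
x0_5 = 196
y0_5 = 256
x0_6 = 102
y0_6 = 128
x1_6 = 164
y1_6 = 270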